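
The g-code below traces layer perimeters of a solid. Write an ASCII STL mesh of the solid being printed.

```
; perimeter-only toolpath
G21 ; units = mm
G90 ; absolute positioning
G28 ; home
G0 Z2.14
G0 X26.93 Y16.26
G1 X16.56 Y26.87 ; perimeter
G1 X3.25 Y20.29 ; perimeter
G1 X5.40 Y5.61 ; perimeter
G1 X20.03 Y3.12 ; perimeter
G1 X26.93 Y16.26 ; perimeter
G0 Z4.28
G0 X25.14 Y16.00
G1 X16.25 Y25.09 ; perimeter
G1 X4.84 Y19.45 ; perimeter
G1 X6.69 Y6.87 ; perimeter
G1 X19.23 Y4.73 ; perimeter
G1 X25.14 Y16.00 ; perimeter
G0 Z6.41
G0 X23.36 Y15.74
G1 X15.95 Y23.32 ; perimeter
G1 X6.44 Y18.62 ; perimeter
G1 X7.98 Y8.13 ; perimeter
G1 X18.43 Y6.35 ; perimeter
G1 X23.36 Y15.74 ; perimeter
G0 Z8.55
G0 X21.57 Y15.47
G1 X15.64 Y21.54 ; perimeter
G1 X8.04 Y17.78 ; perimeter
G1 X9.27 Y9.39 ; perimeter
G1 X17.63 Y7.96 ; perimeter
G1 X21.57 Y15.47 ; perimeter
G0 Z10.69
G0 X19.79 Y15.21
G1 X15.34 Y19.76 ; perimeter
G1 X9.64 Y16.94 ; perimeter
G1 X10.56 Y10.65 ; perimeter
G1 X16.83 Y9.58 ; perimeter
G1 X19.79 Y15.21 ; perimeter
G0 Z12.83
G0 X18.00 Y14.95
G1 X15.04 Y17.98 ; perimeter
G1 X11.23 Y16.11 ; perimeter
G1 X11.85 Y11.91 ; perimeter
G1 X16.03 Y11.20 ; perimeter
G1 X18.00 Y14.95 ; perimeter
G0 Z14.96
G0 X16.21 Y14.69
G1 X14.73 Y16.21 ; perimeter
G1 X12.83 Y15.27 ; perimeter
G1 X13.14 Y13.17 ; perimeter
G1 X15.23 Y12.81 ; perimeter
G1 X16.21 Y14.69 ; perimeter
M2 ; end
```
solid part
  facet normal 0.0000 0.0000 -1.0000
    outer loop
      vertex 1.65 21.13 0.00
      vertex 16.86 28.65 0.00
      vertex 28.71 16.52 0.00
    endloop
  endfacet
  facet normal 0.0000 0.0000 -1.0000
    outer loop
      vertex 4.11 4.35 0.00
      vertex 1.65 21.13 0.00
      vertex 28.71 16.52 0.00
    endloop
  endfacet
  facet normal 0.0000 0.0000 -1.0000
    outer loop
      vertex 20.83 1.50 0.00
      vertex 4.11 4.35 0.00
      vertex 28.71 16.52 0.00
    endloop
  endfacet
  facet normal 0.5908 0.5771 0.5639
    outer loop
      vertex 28.71 16.52 0.00
      vertex 16.86 28.65 0.00
      vertex 14.43 14.43 17.10
    endloop
  endfacet
  facet normal -0.3661 0.7404 0.5637
    outer loop
      vertex 16.86 28.65 0.00
      vertex 1.65 21.13 0.00
      vertex 14.43 14.43 17.10
    endloop
  endfacet
  facet normal -0.8172 -0.1198 0.5638
    outer loop
      vertex 1.65 21.13 0.00
      vertex 4.11 4.35 0.00
      vertex 14.43 14.43 17.10
    endloop
  endfacet
  facet normal -0.1388 -0.8142 0.5637
    outer loop
      vertex 4.11 4.35 0.00
      vertex 20.83 1.50 0.00
      vertex 14.43 14.43 17.10
    endloop
  endfacet
  facet normal 0.7313 -0.3837 0.5638
    outer loop
      vertex 20.83 1.50 0.00
      vertex 28.71 16.52 0.00
      vertex 14.43 14.43 17.10
    endloop
  endfacet
endsolid part

The G0 Z moves step by Δz≈2.14 mm. The G1 loops shrink linearly with z, so the solid tapers from its base footprint up to z≈17.1. Closing with a flat bottom cap and the tapered top and triangulating gives 8 facets — a regular 5-sided pyramid, base circumscribed radius ≈ 14.4 mm, apex at z ≈ 17.1 mm.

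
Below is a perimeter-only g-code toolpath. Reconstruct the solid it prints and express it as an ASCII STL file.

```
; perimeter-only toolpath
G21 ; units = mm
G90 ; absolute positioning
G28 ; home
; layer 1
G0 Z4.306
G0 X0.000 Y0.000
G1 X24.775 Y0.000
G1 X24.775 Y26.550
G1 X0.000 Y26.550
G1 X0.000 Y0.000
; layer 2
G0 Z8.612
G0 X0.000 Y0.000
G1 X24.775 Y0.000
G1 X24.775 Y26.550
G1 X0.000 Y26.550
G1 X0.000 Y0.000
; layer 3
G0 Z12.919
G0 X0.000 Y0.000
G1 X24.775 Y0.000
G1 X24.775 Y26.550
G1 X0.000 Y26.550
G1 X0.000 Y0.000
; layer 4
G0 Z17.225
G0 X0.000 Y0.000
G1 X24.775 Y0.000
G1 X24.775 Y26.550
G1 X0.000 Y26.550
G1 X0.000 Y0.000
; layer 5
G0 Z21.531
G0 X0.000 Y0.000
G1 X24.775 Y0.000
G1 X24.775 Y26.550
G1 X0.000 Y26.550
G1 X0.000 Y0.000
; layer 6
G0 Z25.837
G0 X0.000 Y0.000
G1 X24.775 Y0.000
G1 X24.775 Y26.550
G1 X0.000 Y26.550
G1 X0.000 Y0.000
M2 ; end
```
solid part
  facet normal 0.0000 0.0000 -1.0000
    outer loop
      vertex 24.775 26.550 0.000
      vertex 24.775 0.000 0.000
      vertex 0.000 0.000 0.000
    endloop
  endfacet
  facet normal 0.0000 0.0000 -1.0000
    outer loop
      vertex 0.000 26.550 0.000
      vertex 24.775 26.550 0.000
      vertex 0.000 0.000 0.000
    endloop
  endfacet
  facet normal 0.0000 0.0000 1.0000
    outer loop
      vertex 0.000 0.000 25.837
      vertex 24.775 0.000 25.837
      vertex 24.775 26.550 25.837
    endloop
  endfacet
  facet normal 0.0000 0.0000 1.0000
    outer loop
      vertex 0.000 0.000 25.837
      vertex 24.775 26.550 25.837
      vertex 0.000 26.550 25.837
    endloop
  endfacet
  facet normal 0.0000 -1.0000 0.0000
    outer loop
      vertex 0.000 0.000 0.000
      vertex 24.775 0.000 0.000
      vertex 24.775 0.000 25.837
    endloop
  endfacet
  facet normal 0.0000 -1.0000 0.0000
    outer loop
      vertex 0.000 0.000 0.000
      vertex 24.775 0.000 25.837
      vertex 0.000 0.000 25.837
    endloop
  endfacet
  facet normal 0.0000 1.0000 0.0000
    outer loop
      vertex 24.775 26.550 25.837
      vertex 24.775 26.550 0.000
      vertex 0.000 26.550 0.000
    endloop
  endfacet
  facet normal 0.0000 1.0000 0.0000
    outer loop
      vertex 0.000 26.550 25.837
      vertex 24.775 26.550 25.837
      vertex 0.000 26.550 0.000
    endloop
  endfacet
  facet normal -1.0000 0.0000 0.0000
    outer loop
      vertex 0.000 26.550 25.837
      vertex 0.000 26.550 0.000
      vertex 0.000 0.000 0.000
    endloop
  endfacet
  facet normal -1.0000 0.0000 0.0000
    outer loop
      vertex 0.000 0.000 25.837
      vertex 0.000 26.550 25.837
      vertex 0.000 0.000 0.000
    endloop
  endfacet
  facet normal 1.0000 0.0000 0.0000
    outer loop
      vertex 24.775 0.000 0.000
      vertex 24.775 26.550 0.000
      vertex 24.775 26.550 25.837
    endloop
  endfacet
  facet normal 1.0000 0.0000 0.0000
    outer loop
      vertex 24.775 0.000 0.000
      vertex 24.775 26.550 25.837
      vertex 24.775 0.000 25.837
    endloop
  endfacet
endsolid part

The G0 Z moves step by Δz≈4.306 mm. Every layer's G1 loop is the same polygon, so the solid is a straight extrusion of it from z=0 to z≈25.8. Closing with flat bottom and top caps and triangulating gives 12 facets — a rectangular box, roughly 24.8 × 26.6 mm footprint and 25.8 mm tall.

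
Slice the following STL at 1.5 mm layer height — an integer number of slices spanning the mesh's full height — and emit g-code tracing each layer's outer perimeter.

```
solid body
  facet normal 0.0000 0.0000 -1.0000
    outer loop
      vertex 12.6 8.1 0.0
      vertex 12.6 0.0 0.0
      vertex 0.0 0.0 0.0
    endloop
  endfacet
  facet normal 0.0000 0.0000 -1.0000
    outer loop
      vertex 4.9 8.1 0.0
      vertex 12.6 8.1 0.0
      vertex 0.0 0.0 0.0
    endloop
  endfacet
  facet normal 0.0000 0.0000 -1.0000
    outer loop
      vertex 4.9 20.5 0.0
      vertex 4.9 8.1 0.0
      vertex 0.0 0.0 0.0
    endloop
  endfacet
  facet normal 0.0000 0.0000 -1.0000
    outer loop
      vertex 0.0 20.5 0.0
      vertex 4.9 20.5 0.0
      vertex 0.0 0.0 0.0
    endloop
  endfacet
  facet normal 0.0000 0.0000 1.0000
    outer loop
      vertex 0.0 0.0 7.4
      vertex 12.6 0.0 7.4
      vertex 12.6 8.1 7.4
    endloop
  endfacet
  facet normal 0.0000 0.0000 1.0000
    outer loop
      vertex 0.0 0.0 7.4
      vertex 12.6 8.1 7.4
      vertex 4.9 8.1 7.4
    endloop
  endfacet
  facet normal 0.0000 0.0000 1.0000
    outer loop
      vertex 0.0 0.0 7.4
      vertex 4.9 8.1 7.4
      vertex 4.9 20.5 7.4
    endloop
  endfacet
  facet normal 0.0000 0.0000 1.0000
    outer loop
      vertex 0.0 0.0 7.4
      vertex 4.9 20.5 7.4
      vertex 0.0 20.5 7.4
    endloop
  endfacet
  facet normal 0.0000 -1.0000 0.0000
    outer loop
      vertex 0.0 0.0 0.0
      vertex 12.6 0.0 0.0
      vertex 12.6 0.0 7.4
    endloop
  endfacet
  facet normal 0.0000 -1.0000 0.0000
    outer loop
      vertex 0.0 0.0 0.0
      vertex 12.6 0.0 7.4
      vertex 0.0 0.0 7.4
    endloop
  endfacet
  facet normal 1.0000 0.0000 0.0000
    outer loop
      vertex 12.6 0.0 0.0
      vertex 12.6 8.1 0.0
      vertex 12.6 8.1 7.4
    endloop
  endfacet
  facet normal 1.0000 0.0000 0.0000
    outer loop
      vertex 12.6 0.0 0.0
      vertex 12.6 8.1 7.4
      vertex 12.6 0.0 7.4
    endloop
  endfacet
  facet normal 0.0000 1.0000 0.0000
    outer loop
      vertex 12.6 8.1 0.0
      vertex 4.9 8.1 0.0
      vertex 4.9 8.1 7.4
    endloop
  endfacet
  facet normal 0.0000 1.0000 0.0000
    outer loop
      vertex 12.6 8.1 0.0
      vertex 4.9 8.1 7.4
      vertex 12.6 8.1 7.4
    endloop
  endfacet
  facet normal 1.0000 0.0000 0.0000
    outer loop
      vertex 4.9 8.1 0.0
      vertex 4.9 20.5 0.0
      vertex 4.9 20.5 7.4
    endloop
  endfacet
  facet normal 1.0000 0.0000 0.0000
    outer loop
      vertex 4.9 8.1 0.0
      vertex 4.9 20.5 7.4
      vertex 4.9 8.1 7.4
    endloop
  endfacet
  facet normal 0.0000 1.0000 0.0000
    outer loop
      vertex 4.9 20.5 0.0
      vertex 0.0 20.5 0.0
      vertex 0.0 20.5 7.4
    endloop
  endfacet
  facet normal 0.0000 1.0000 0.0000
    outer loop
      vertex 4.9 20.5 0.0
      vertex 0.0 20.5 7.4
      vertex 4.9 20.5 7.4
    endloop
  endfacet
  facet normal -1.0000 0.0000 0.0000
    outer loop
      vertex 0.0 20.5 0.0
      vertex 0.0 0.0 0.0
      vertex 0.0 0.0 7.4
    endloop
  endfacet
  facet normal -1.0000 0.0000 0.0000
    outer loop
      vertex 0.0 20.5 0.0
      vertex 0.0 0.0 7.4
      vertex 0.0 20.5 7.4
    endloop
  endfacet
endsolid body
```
; perimeter-only toolpath
G21 ; units = mm
G90 ; absolute positioning
G28 ; home
; layer 1
G0 Z1.5
G0 X0.0 Y0.0
G1 X12.6 Y0.0
G1 X12.6 Y8.1
G1 X4.9 Y8.1
G1 X4.9 Y20.5
G1 X0.0 Y20.5
G1 X0.0 Y0.0
; layer 2
G0 Z3.0
G0 X0.0 Y0.0
G1 X12.6 Y0.0
G1 X12.6 Y8.1
G1 X4.9 Y8.1
G1 X4.9 Y20.5
G1 X0.0 Y20.5
G1 X0.0 Y0.0
; layer 3
G0 Z4.4
G0 X0.0 Y0.0
G1 X12.6 Y0.0
G1 X12.6 Y8.1
G1 X4.9 Y8.1
G1 X4.9 Y20.5
G1 X0.0 Y20.5
G1 X0.0 Y0.0
; layer 4
G0 Z5.9
G0 X0.0 Y0.0
G1 X12.6 Y0.0
G1 X12.6 Y8.1
G1 X4.9 Y8.1
G1 X4.9 Y20.5
G1 X0.0 Y20.5
G1 X0.0 Y0.0
; layer 5
G0 Z7.4
G0 X0.0 Y0.0
G1 X12.6 Y0.0
G1 X12.6 Y8.1
G1 X4.9 Y8.1
G1 X4.9 Y20.5
G1 X0.0 Y20.5
G1 X0.0 Y0.0
M2 ; end

The solid is an L-shaped prism: outer 12.6 × 20.5 mm, arm thicknesses ≈ 8.1 mm (horizontal) and 4.9 mm (vertical), extruded 7.4 mm in z. Slicing at Δz = 1.5 mm — 5 equal slices spanning the solid's height, so layer i sits at z = i·h/5 — gives 5 non-empty perimeters. Each is a 6-segment closed polygon; G0 lifts to the layer z and rapids to the start vertex, then G1 traces the edges.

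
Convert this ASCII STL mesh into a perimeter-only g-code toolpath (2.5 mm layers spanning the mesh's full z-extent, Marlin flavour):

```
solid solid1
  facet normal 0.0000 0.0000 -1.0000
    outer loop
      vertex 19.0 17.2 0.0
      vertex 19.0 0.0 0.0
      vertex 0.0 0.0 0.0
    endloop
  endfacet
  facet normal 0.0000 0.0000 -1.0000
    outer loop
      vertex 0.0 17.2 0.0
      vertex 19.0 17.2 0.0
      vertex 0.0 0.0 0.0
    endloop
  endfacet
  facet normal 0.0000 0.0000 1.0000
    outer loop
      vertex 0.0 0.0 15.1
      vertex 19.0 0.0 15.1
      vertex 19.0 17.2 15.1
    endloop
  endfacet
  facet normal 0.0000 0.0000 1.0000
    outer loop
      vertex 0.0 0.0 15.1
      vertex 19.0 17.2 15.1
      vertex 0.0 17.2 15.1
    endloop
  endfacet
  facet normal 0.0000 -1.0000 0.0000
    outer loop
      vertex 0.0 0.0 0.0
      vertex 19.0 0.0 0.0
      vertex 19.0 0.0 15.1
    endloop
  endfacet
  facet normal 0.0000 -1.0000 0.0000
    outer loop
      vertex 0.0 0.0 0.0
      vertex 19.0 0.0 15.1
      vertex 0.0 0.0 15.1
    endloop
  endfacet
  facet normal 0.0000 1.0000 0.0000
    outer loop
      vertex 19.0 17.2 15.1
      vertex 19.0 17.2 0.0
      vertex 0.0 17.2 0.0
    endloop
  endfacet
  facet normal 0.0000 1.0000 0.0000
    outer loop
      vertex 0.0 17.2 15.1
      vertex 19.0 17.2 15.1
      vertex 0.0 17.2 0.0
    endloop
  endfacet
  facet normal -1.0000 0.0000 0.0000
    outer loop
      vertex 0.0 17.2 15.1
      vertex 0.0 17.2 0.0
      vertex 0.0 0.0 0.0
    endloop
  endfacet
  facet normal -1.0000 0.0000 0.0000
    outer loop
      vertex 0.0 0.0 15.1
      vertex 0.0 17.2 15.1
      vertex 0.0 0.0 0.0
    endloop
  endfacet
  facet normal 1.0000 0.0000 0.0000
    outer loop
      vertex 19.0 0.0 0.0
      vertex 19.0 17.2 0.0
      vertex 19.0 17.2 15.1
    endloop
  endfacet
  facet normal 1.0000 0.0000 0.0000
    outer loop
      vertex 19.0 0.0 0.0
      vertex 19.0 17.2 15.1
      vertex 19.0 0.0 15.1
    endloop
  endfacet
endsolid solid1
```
; perimeter-only toolpath
G21 ; units = mm
G90 ; absolute positioning
G28 ; home
; layer 1
G0 Z2.5
G0 X0.0 Y0.0
G1 X19.0 Y0.0
G1 X19.0 Y17.2
G1 X0.0 Y17.2
G1 X0.0 Y0.0
; layer 2
G0 Z5.0
G0 X0.0 Y0.0
G1 X19.0 Y0.0
G1 X19.0 Y17.2
G1 X0.0 Y17.2
G1 X0.0 Y0.0
; layer 3
G0 Z7.5
G0 X0.0 Y0.0
G1 X19.0 Y0.0
G1 X19.0 Y17.2
G1 X0.0 Y17.2
G1 X0.0 Y0.0
; layer 4
G0 Z10.1
G0 X0.0 Y0.0
G1 X19.0 Y0.0
G1 X19.0 Y17.2
G1 X0.0 Y17.2
G1 X0.0 Y0.0
; layer 5
G0 Z12.6
G0 X0.0 Y0.0
G1 X19.0 Y0.0
G1 X19.0 Y17.2
G1 X0.0 Y17.2
G1 X0.0 Y0.0
; layer 6
G0 Z15.1
G0 X0.0 Y0.0
G1 X19.0 Y0.0
G1 X19.0 Y17.2
G1 X0.0 Y17.2
G1 X0.0 Y0.0
M2 ; end

The solid is a rectangular box, roughly 19 × 17.2 mm footprint and 15.1 mm tall. Slicing at Δz = 2.5 mm — 6 equal slices spanning the solid's height, so layer i sits at z = i·h/6 — gives 6 non-empty perimeters. Each is a 4-segment closed polygon; G0 lifts to the layer z and rapids to the start vertex, then G1 traces the edges.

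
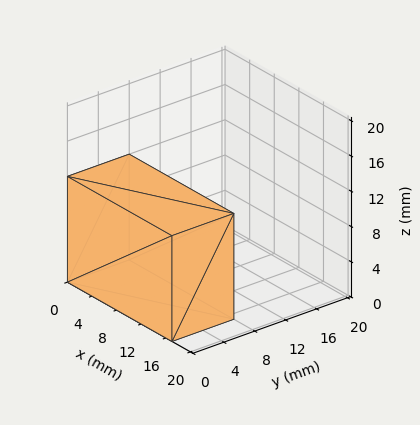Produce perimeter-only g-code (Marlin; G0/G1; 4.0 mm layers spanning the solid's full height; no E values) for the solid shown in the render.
Reading the render: the shape is a rectangular box, roughly 17 × 8 mm footprint and 12 mm tall (dimensions read to the nearest mm from the axis ticks). For the g-code, the solid's height is divided into equal slices at the stated Δz and each level perimeter traced with G1 moves after a G0 lift.

; perimeter-only toolpath
G21 ; units = mm
G90 ; absolute positioning
G28 ; home
; layer 1
G0 Z4.0
G0 X0.0 Y0.0
G1 X17.0 Y0.0
G1 X17.0 Y8.0
G1 X0.0 Y8.0
G1 X0.0 Y0.0
; layer 2
G0 Z8.0
G0 X0.0 Y0.0
G1 X17.0 Y0.0
G1 X17.0 Y8.0
G1 X0.0 Y8.0
G1 X0.0 Y0.0
; layer 3
G0 Z12.0
G0 X0.0 Y0.0
G1 X17.0 Y0.0
G1 X17.0 Y8.0
G1 X0.0 Y8.0
G1 X0.0 Y0.0
M2 ; end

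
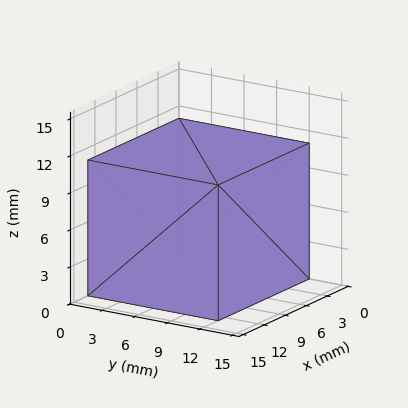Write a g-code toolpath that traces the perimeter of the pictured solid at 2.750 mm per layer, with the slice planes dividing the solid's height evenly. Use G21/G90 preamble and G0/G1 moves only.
Reading the render: the shape is a rectangular box, roughly 13 × 12 mm footprint and 11 mm tall (dimensions read to the nearest mm from the axis ticks). For the g-code, the solid's height is divided into equal slices at the stated Δz and each level perimeter traced with G1 moves after a G0 lift.

; perimeter-only toolpath
G21 ; units = mm
G90 ; absolute positioning
G28 ; home
; layer 1
G0 Z2.750
G0 X0.000 Y0.000
G1 X13.000 Y0.000
G1 X13.000 Y12.000
G1 X0.000 Y12.000
G1 X0.000 Y0.000
; layer 2
G0 Z5.500
G0 X0.000 Y0.000
G1 X13.000 Y0.000
G1 X13.000 Y12.000
G1 X0.000 Y12.000
G1 X0.000 Y0.000
; layer 3
G0 Z8.250
G0 X0.000 Y0.000
G1 X13.000 Y0.000
G1 X13.000 Y12.000
G1 X0.000 Y12.000
G1 X0.000 Y0.000
; layer 4
G0 Z11.000
G0 X0.000 Y0.000
G1 X13.000 Y0.000
G1 X13.000 Y12.000
G1 X0.000 Y12.000
G1 X0.000 Y0.000
M2 ; end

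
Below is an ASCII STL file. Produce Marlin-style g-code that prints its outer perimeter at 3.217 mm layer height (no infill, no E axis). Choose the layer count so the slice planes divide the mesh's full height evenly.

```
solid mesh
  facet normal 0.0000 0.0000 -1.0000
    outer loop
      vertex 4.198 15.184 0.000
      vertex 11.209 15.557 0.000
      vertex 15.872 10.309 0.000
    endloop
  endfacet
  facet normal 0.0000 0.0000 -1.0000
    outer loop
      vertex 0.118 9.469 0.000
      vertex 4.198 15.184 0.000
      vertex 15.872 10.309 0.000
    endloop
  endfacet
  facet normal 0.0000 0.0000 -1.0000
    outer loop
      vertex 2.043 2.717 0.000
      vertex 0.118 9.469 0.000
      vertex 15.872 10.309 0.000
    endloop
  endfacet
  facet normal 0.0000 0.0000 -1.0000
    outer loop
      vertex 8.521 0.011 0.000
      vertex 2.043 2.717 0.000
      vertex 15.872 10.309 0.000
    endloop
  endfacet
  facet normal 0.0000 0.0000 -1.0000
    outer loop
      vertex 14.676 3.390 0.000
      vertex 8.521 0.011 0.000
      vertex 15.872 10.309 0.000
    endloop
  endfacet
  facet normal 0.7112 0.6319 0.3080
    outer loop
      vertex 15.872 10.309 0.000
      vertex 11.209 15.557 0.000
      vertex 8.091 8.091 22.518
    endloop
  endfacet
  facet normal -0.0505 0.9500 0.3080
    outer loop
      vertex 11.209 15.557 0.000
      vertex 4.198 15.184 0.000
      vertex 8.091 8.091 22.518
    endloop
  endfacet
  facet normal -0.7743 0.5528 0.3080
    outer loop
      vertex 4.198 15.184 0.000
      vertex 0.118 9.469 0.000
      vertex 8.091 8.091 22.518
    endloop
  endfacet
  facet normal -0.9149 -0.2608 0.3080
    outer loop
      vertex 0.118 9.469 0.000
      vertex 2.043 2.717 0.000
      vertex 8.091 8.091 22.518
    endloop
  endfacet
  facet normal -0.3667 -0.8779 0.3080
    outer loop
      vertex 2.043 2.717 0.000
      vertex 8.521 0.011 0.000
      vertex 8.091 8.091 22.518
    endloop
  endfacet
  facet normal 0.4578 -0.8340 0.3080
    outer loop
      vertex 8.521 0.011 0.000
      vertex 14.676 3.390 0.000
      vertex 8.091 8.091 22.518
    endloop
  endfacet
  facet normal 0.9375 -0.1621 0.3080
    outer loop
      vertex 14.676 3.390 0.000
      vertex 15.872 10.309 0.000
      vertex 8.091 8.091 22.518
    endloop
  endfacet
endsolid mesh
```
; perimeter-only toolpath
G21 ; units = mm
G90 ; absolute positioning
G28 ; home
; layer 1
G0 Z3.217
G0 X14.760 Y9.992
G1 X10.764 Y14.490
G1 X4.754 Y14.171
G1 X1.257 Y9.272
G1 X2.907 Y3.485
G1 X8.460 Y1.165
G1 X13.735 Y4.062
G1 X14.760 Y9.992
; layer 2
G0 Z6.434
G0 X13.649 Y9.675
G1 X10.318 Y13.424
G1 X5.310 Y13.157
G1 X2.396 Y9.075
G1 X3.771 Y4.252
G1 X8.398 Y2.320
G1 X12.795 Y4.733
G1 X13.649 Y9.675
; layer 3
G0 Z9.651
G0 X12.537 Y9.358
G1 X9.873 Y12.357
G1 X5.866 Y12.144
G1 X3.535 Y8.878
G1 X4.635 Y5.020
G1 X8.337 Y3.474
G1 X11.854 Y5.405
G1 X12.537 Y9.358
; layer 4
G0 Z12.867
G0 X11.426 Y9.042
G1 X9.427 Y11.291
G1 X6.423 Y11.131
G1 X4.674 Y8.682
G1 X5.499 Y5.788
G1 X8.275 Y4.628
G1 X10.913 Y6.076
G1 X11.426 Y9.042
; layer 5
G0 Z16.084
G0 X10.314 Y8.725
G1 X8.982 Y10.224
G1 X6.979 Y10.118
G1 X5.813 Y8.485
G1 X6.363 Y6.556
G1 X8.214 Y5.782
G1 X9.972 Y6.748
G1 X10.314 Y8.725
; layer 6
G0 Z19.301
G0 X9.203 Y8.408
G1 X8.536 Y9.158
G1 X7.535 Y9.104
G1 X6.952 Y8.288
G1 X7.227 Y7.323
G1 X8.152 Y6.937
G1 X9.032 Y7.419
G1 X9.203 Y8.408
M2 ; end

The solid is a regular 7-sided pyramid, base circumscribed radius ≈ 8.09 mm, apex at z ≈ 22.5 mm. Slicing at Δz = 3.217 mm — 7 equal slices spanning the solid's height, so layer i sits at z = i·h/7 — gives 6 non-empty perimeters. Each is a 7-segment closed polygon; G0 lifts to the layer z and rapids to the start vertex, then G1 traces the edges. The cross-section shrinks linearly with z (the slice at the apex is degenerate and omitted).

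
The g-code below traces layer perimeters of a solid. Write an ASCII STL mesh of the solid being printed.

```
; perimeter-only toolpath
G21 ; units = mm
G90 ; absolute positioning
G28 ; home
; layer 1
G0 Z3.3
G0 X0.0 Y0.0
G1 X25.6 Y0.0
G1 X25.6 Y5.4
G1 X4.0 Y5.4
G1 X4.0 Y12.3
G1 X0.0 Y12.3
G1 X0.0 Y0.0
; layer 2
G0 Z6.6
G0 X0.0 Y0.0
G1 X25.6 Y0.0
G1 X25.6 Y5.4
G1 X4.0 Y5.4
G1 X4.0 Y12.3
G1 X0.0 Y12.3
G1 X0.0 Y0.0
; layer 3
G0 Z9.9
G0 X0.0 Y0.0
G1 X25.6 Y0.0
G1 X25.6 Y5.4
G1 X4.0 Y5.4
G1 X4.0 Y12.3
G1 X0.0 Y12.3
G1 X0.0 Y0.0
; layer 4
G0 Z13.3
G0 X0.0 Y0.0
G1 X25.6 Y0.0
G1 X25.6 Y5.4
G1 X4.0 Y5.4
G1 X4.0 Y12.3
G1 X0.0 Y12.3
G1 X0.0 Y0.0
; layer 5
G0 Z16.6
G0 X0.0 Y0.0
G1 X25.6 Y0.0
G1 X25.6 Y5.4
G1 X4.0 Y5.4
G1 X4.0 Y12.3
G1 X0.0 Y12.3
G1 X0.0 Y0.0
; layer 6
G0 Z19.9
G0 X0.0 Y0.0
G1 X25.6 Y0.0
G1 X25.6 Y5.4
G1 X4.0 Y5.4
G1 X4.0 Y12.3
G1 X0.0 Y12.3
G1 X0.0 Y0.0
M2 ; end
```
solid part
  facet normal 0.0000 0.0000 -1.0000
    outer loop
      vertex 25.6 5.4 0.0
      vertex 25.6 0.0 0.0
      vertex 0.0 0.0 0.0
    endloop
  endfacet
  facet normal 0.0000 0.0000 -1.0000
    outer loop
      vertex 4.0 5.4 0.0
      vertex 25.6 5.4 0.0
      vertex 0.0 0.0 0.0
    endloop
  endfacet
  facet normal 0.0000 0.0000 -1.0000
    outer loop
      vertex 4.0 12.3 0.0
      vertex 4.0 5.4 0.0
      vertex 0.0 0.0 0.0
    endloop
  endfacet
  facet normal 0.0000 0.0000 -1.0000
    outer loop
      vertex 0.0 12.3 0.0
      vertex 4.0 12.3 0.0
      vertex 0.0 0.0 0.0
    endloop
  endfacet
  facet normal 0.0000 0.0000 1.0000
    outer loop
      vertex 0.0 0.0 19.9
      vertex 25.6 0.0 19.9
      vertex 25.6 5.4 19.9
    endloop
  endfacet
  facet normal 0.0000 0.0000 1.0000
    outer loop
      vertex 0.0 0.0 19.9
      vertex 25.6 5.4 19.9
      vertex 4.0 5.4 19.9
    endloop
  endfacet
  facet normal 0.0000 0.0000 1.0000
    outer loop
      vertex 0.0 0.0 19.9
      vertex 4.0 5.4 19.9
      vertex 4.0 12.3 19.9
    endloop
  endfacet
  facet normal 0.0000 0.0000 1.0000
    outer loop
      vertex 0.0 0.0 19.9
      vertex 4.0 12.3 19.9
      vertex 0.0 12.3 19.9
    endloop
  endfacet
  facet normal 0.0000 -1.0000 0.0000
    outer loop
      vertex 0.0 0.0 0.0
      vertex 25.6 0.0 0.0
      vertex 25.6 0.0 19.9
    endloop
  endfacet
  facet normal 0.0000 -1.0000 0.0000
    outer loop
      vertex 0.0 0.0 0.0
      vertex 25.6 0.0 19.9
      vertex 0.0 0.0 19.9
    endloop
  endfacet
  facet normal 1.0000 0.0000 0.0000
    outer loop
      vertex 25.6 0.0 0.0
      vertex 25.6 5.4 0.0
      vertex 25.6 5.4 19.9
    endloop
  endfacet
  facet normal 1.0000 0.0000 0.0000
    outer loop
      vertex 25.6 0.0 0.0
      vertex 25.6 5.4 19.9
      vertex 25.6 0.0 19.9
    endloop
  endfacet
  facet normal 0.0000 1.0000 0.0000
    outer loop
      vertex 25.6 5.4 0.0
      vertex 4.0 5.4 0.0
      vertex 4.0 5.4 19.9
    endloop
  endfacet
  facet normal 0.0000 1.0000 0.0000
    outer loop
      vertex 25.6 5.4 0.0
      vertex 4.0 5.4 19.9
      vertex 25.6 5.4 19.9
    endloop
  endfacet
  facet normal 1.0000 0.0000 0.0000
    outer loop
      vertex 4.0 5.4 0.0
      vertex 4.0 12.3 0.0
      vertex 4.0 12.3 19.9
    endloop
  endfacet
  facet normal 1.0000 0.0000 0.0000
    outer loop
      vertex 4.0 5.4 0.0
      vertex 4.0 12.3 19.9
      vertex 4.0 5.4 19.9
    endloop
  endfacet
  facet normal 0.0000 1.0000 0.0000
    outer loop
      vertex 4.0 12.3 0.0
      vertex 0.0 12.3 0.0
      vertex 0.0 12.3 19.9
    endloop
  endfacet
  facet normal 0.0000 1.0000 0.0000
    outer loop
      vertex 4.0 12.3 0.0
      vertex 0.0 12.3 19.9
      vertex 4.0 12.3 19.9
    endloop
  endfacet
  facet normal -1.0000 0.0000 0.0000
    outer loop
      vertex 0.0 12.3 0.0
      vertex 0.0 0.0 0.0
      vertex 0.0 0.0 19.9
    endloop
  endfacet
  facet normal -1.0000 0.0000 0.0000
    outer loop
      vertex 0.0 12.3 0.0
      vertex 0.0 0.0 19.9
      vertex 0.0 12.3 19.9
    endloop
  endfacet
endsolid part

The G0 Z moves step by Δz≈3.3 mm. Every layer's G1 loop is the same polygon, so the solid is a straight extrusion of it from z=0 to z≈19.9. Closing with flat bottom and top caps and triangulating gives 20 facets — an L-shaped prism: outer 25.6 × 12.3 mm, arm thicknesses ≈ 5.4 mm (horizontal) and 4 mm (vertical), extruded 19.9 mm in z.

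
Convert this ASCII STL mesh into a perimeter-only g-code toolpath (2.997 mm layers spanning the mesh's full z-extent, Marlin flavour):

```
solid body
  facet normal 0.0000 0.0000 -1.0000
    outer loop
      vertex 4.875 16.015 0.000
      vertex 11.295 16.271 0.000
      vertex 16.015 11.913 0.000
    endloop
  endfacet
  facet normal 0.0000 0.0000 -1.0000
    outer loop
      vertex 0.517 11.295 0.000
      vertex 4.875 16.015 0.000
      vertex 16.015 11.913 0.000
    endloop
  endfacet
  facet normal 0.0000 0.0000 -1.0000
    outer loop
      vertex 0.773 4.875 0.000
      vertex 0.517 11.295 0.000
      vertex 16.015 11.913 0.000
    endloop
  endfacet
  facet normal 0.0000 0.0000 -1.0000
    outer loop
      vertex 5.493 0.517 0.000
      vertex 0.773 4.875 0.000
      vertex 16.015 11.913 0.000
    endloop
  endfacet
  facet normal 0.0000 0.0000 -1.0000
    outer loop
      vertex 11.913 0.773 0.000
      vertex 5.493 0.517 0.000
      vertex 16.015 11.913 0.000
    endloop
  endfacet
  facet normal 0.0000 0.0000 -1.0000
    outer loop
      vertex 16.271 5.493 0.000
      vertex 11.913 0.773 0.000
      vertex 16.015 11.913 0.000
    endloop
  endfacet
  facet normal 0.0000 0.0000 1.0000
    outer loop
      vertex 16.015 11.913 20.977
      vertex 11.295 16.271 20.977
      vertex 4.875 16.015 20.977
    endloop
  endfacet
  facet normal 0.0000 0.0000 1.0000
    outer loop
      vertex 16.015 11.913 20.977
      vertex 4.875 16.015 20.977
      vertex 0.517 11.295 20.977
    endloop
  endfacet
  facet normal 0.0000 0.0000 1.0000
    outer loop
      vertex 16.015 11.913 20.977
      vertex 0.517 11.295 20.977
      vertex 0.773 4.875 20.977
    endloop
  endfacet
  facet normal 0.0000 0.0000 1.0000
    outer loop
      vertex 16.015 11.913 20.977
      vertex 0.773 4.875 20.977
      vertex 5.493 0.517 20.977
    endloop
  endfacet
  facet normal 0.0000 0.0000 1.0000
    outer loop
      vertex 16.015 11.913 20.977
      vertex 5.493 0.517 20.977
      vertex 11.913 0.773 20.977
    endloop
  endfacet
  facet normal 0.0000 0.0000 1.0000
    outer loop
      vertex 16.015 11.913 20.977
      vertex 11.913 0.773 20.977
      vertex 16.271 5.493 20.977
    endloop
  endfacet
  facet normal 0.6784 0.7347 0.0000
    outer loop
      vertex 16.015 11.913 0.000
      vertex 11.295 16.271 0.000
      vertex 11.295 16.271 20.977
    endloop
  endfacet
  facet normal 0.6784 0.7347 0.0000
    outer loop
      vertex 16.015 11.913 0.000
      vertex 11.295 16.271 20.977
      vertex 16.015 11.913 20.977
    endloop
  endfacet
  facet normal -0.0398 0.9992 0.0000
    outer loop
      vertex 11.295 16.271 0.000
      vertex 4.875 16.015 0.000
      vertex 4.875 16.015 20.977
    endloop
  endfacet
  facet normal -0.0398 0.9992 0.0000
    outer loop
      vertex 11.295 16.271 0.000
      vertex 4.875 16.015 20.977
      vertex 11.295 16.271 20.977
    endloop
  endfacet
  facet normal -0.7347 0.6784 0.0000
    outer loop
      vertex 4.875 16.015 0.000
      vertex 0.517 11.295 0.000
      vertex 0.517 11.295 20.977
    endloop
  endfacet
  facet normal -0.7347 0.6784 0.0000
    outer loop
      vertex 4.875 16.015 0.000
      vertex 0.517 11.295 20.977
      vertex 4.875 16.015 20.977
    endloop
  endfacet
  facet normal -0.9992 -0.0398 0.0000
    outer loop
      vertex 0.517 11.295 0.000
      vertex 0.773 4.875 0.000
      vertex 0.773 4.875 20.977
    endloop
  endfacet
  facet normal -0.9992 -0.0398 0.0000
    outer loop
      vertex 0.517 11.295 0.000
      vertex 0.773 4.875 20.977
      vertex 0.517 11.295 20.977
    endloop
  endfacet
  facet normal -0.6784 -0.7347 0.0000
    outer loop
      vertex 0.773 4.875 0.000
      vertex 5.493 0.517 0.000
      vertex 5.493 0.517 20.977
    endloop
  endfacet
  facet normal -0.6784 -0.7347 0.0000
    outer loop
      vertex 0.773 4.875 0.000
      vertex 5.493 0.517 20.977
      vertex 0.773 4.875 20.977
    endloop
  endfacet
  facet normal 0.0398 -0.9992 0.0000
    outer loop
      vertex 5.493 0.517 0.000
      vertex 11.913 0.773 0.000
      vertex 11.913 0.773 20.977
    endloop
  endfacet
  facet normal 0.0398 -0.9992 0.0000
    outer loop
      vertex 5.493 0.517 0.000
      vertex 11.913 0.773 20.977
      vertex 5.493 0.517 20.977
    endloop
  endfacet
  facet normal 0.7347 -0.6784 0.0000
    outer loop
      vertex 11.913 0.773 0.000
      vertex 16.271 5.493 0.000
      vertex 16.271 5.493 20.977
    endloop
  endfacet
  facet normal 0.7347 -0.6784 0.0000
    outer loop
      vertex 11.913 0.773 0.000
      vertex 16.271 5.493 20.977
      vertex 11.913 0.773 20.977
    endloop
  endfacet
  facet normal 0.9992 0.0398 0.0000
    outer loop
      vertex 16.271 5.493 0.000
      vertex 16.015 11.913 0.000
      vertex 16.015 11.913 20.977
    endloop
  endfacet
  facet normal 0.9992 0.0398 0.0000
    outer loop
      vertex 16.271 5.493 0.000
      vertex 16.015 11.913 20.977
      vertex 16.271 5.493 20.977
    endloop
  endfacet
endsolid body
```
; perimeter-only toolpath
G21 ; units = mm
G90 ; absolute positioning
G28 ; home
; layer 1
G0 Z2.997
G0 X16.015 Y11.913
G1 X11.295 Y16.271
G1 X4.875 Y16.015
G1 X0.517 Y11.295
G1 X0.773 Y4.875
G1 X5.493 Y0.517
G1 X11.913 Y0.773
G1 X16.271 Y5.493
G1 X16.015 Y11.913
; layer 2
G0 Z5.993
G0 X16.015 Y11.913
G1 X11.295 Y16.271
G1 X4.875 Y16.015
G1 X0.517 Y11.295
G1 X0.773 Y4.875
G1 X5.493 Y0.517
G1 X11.913 Y0.773
G1 X16.271 Y5.493
G1 X16.015 Y11.913
; layer 3
G0 Z8.990
G0 X16.015 Y11.913
G1 X11.295 Y16.271
G1 X4.875 Y16.015
G1 X0.517 Y11.295
G1 X0.773 Y4.875
G1 X5.493 Y0.517
G1 X11.913 Y0.773
G1 X16.271 Y5.493
G1 X16.015 Y11.913
; layer 4
G0 Z11.987
G0 X16.015 Y11.913
G1 X11.295 Y16.271
G1 X4.875 Y16.015
G1 X0.517 Y11.295
G1 X0.773 Y4.875
G1 X5.493 Y0.517
G1 X11.913 Y0.773
G1 X16.271 Y5.493
G1 X16.015 Y11.913
; layer 5
G0 Z14.984
G0 X16.015 Y11.913
G1 X11.295 Y16.271
G1 X4.875 Y16.015
G1 X0.517 Y11.295
G1 X0.773 Y4.875
G1 X5.493 Y0.517
G1 X11.913 Y0.773
G1 X16.271 Y5.493
G1 X16.015 Y11.913
; layer 6
G0 Z17.980
G0 X16.015 Y11.913
G1 X11.295 Y16.271
G1 X4.875 Y16.015
G1 X0.517 Y11.295
G1 X0.773 Y4.875
G1 X5.493 Y0.517
G1 X11.913 Y0.773
G1 X16.271 Y5.493
G1 X16.015 Y11.913
; layer 7
G0 Z20.977
G0 X16.015 Y11.913
G1 X11.295 Y16.271
G1 X4.875 Y16.015
G1 X0.517 Y11.295
G1 X0.773 Y4.875
G1 X5.493 Y0.517
G1 X11.913 Y0.773
G1 X16.271 Y5.493
G1 X16.015 Y11.913
M2 ; end

The solid is a regular 8-sided prism (a cylinder approximated with 8 flat sides), circumscribed radius ≈ 8.39 mm, height ≈ 21 mm. Slicing at Δz = 2.997 mm — 7 equal slices spanning the solid's height, so layer i sits at z = i·h/7 — gives 7 non-empty perimeters. Each is a 8-segment closed polygon; G0 lifts to the layer z and rapids to the start vertex, then G1 traces the edges.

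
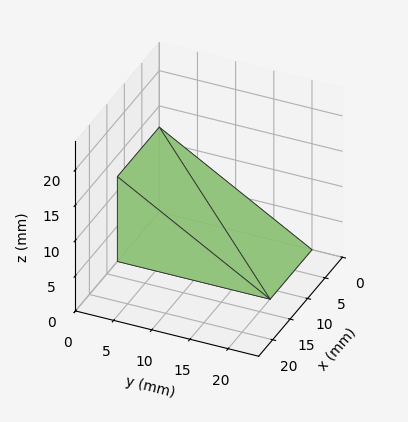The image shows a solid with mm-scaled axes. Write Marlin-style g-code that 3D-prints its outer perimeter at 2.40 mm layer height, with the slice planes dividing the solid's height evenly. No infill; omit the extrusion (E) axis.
Reading the render: the shape is a wedge (ramp): 12 × 20 mm base, rising to 12 mm along the y=0 edge and sloping linearly to z=0 at y=20 (dimensions read to the nearest mm from the axis ticks). For the g-code, the solid's height is divided into equal slices at the stated Δz and each level perimeter traced with G1 moves after a G0 lift.

; perimeter-only toolpath
G21 ; units = mm
G90 ; absolute positioning
G28 ; home
; layer 1
G0 Z2.40
G0 X0.00 Y0.00
G1 X12.00 Y0.00
G1 X12.00 Y16.00
G1 X0.00 Y16.00
G1 X0.00 Y0.00
; layer 2
G0 Z4.80
G0 X0.00 Y0.00
G1 X12.00 Y0.00
G1 X12.00 Y12.00
G1 X0.00 Y12.00
G1 X0.00 Y0.00
; layer 3
G0 Z7.20
G0 X0.00 Y0.00
G1 X12.00 Y0.00
G1 X12.00 Y8.00
G1 X0.00 Y8.00
G1 X0.00 Y0.00
; layer 4
G0 Z9.60
G0 X0.00 Y0.00
G1 X12.00 Y0.00
G1 X12.00 Y4.00
G1 X0.00 Y4.00
G1 X0.00 Y0.00
M2 ; end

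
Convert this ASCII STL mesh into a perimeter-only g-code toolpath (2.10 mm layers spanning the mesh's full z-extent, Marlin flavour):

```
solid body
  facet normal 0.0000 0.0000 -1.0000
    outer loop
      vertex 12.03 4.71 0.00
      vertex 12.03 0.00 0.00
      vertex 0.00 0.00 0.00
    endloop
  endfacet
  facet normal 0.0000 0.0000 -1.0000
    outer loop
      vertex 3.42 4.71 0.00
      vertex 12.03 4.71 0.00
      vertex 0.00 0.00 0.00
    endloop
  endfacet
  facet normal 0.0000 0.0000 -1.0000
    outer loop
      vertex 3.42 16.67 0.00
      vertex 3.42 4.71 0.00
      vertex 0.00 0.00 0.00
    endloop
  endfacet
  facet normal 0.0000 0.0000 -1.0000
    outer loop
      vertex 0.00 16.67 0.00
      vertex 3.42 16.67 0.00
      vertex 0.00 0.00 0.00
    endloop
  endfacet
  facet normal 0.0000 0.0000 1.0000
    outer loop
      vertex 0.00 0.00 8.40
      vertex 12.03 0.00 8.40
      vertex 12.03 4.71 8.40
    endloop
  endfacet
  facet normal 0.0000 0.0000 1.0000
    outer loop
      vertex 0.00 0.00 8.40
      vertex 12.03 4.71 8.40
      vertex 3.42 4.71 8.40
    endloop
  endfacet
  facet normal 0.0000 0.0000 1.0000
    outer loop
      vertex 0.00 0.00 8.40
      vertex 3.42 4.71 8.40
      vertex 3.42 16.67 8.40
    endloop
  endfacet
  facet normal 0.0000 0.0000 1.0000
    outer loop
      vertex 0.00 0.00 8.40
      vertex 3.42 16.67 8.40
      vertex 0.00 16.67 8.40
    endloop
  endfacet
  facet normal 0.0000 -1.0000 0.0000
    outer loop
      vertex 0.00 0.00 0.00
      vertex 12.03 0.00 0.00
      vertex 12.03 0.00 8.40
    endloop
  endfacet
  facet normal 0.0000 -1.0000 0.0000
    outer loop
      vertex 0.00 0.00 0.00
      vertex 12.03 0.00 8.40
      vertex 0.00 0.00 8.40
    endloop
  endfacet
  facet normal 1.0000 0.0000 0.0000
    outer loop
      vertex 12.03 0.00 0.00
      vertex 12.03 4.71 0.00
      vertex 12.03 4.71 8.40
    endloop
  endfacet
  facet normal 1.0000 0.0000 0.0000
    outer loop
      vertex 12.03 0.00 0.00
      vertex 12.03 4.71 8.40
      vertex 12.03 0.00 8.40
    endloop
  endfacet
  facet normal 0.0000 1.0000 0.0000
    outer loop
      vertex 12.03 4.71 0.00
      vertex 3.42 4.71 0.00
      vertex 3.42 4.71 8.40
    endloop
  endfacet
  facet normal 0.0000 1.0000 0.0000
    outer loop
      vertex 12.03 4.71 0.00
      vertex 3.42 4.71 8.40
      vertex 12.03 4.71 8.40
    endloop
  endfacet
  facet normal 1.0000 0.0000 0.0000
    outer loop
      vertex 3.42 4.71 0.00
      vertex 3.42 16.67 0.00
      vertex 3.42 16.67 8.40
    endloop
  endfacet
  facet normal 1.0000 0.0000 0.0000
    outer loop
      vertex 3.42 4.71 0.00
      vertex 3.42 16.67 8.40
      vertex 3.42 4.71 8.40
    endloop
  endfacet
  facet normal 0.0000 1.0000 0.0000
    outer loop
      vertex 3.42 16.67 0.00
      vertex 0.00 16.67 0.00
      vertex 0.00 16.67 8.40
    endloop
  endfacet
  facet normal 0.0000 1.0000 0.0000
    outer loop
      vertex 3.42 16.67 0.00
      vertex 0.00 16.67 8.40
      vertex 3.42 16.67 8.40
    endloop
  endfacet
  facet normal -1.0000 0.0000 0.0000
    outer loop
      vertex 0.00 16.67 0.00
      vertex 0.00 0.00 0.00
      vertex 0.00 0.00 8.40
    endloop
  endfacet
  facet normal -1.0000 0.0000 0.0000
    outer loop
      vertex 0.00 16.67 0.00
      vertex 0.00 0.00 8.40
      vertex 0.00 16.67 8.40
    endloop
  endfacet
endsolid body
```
; perimeter-only toolpath
G21 ; units = mm
G90 ; absolute positioning
G28 ; home
; layer 1
G0 Z2.10
G0 X0.00 Y0.00
G1 X12.03 Y0.00
G1 X12.03 Y4.71
G1 X3.42 Y4.71
G1 X3.42 Y16.67
G1 X0.00 Y16.67
G1 X0.00 Y0.00
; layer 2
G0 Z4.20
G0 X0.00 Y0.00
G1 X12.03 Y0.00
G1 X12.03 Y4.71
G1 X3.42 Y4.71
G1 X3.42 Y16.67
G1 X0.00 Y16.67
G1 X0.00 Y0.00
; layer 3
G0 Z6.30
G0 X0.00 Y0.00
G1 X12.03 Y0.00
G1 X12.03 Y4.71
G1 X3.42 Y4.71
G1 X3.42 Y16.67
G1 X0.00 Y16.67
G1 X0.00 Y0.00
; layer 4
G0 Z8.40
G0 X0.00 Y0.00
G1 X12.03 Y0.00
G1 X12.03 Y4.71
G1 X3.42 Y4.71
G1 X3.42 Y16.67
G1 X0.00 Y16.67
G1 X0.00 Y0.00
M2 ; end

The solid is an L-shaped prism: outer 12 × 16.7 mm, arm thicknesses ≈ 4.71 mm (horizontal) and 3.42 mm (vertical), extruded 8.4 mm in z. Slicing at Δz = 2.10 mm — 4 equal slices spanning the solid's height, so layer i sits at z = i·h/4 — gives 4 non-empty perimeters. Each is a 6-segment closed polygon; G0 lifts to the layer z and rapids to the start vertex, then G1 traces the edges.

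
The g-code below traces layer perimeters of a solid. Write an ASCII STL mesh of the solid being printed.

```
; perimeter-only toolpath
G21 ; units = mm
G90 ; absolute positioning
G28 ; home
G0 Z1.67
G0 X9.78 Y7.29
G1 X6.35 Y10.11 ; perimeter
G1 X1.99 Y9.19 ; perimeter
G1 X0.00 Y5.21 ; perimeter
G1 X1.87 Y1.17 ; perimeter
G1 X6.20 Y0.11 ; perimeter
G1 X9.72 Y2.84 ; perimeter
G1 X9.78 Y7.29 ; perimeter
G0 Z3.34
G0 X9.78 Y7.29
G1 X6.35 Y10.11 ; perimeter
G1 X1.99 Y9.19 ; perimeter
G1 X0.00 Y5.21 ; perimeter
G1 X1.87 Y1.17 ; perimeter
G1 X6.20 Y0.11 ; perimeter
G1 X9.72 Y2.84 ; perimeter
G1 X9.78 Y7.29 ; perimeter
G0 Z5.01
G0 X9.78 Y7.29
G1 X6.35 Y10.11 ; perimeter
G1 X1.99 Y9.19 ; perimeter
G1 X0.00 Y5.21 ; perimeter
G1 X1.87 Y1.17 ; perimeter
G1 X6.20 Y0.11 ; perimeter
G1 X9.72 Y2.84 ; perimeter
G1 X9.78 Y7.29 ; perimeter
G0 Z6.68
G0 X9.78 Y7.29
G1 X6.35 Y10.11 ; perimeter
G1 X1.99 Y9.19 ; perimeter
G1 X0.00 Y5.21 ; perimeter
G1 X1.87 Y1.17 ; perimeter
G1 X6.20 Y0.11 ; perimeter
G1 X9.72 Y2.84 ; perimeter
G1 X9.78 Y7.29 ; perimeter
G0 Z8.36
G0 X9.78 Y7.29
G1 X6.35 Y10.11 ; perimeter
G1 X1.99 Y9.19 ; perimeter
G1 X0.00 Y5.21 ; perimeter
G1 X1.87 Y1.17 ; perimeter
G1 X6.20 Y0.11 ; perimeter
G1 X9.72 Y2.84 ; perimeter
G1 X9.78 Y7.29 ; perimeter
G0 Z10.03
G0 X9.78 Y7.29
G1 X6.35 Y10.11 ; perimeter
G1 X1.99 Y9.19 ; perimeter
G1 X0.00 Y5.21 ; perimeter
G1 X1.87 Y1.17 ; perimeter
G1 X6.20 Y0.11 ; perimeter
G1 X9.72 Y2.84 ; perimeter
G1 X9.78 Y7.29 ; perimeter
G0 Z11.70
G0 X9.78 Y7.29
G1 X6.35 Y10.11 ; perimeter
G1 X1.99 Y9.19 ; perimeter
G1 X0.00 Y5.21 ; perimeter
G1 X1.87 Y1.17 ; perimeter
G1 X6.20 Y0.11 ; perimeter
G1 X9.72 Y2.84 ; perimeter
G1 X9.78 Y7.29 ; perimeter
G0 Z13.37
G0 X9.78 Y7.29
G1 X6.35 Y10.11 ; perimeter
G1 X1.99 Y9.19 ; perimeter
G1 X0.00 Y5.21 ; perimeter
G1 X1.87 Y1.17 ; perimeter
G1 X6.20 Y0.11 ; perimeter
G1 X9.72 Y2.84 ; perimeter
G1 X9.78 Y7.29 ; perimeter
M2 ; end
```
solid part
  facet normal 0.0000 0.0000 -1.0000
    outer loop
      vertex 1.99 9.19 0.00
      vertex 6.35 10.11 0.00
      vertex 9.78 7.29 0.00
    endloop
  endfacet
  facet normal 0.0000 0.0000 -1.0000
    outer loop
      vertex 0.00 5.21 0.00
      vertex 1.99 9.19 0.00
      vertex 9.78 7.29 0.00
    endloop
  endfacet
  facet normal 0.0000 0.0000 -1.0000
    outer loop
      vertex 1.87 1.17 0.00
      vertex 0.00 5.21 0.00
      vertex 9.78 7.29 0.00
    endloop
  endfacet
  facet normal 0.0000 0.0000 -1.0000
    outer loop
      vertex 6.20 0.11 0.00
      vertex 1.87 1.17 0.00
      vertex 9.78 7.29 0.00
    endloop
  endfacet
  facet normal 0.0000 0.0000 -1.0000
    outer loop
      vertex 9.72 2.84 0.00
      vertex 6.20 0.11 0.00
      vertex 9.78 7.29 0.00
    endloop
  endfacet
  facet normal 0.0000 0.0000 1.0000
    outer loop
      vertex 9.78 7.29 13.37
      vertex 6.35 10.11 13.37
      vertex 1.99 9.19 13.37
    endloop
  endfacet
  facet normal 0.0000 0.0000 1.0000
    outer loop
      vertex 9.78 7.29 13.37
      vertex 1.99 9.19 13.37
      vertex 0.00 5.21 13.37
    endloop
  endfacet
  facet normal 0.0000 0.0000 1.0000
    outer loop
      vertex 9.78 7.29 13.37
      vertex 0.00 5.21 13.37
      vertex 1.87 1.17 13.37
    endloop
  endfacet
  facet normal 0.0000 0.0000 1.0000
    outer loop
      vertex 9.78 7.29 13.37
      vertex 1.87 1.17 13.37
      vertex 6.20 0.11 13.37
    endloop
  endfacet
  facet normal 0.0000 0.0000 1.0000
    outer loop
      vertex 9.78 7.29 13.37
      vertex 6.20 0.11 13.37
      vertex 9.72 2.84 13.37
    endloop
  endfacet
  facet normal 0.6351 0.7725 0.0000
    outer loop
      vertex 9.78 7.29 0.00
      vertex 6.35 10.11 0.00
      vertex 6.35 10.11 13.37
    endloop
  endfacet
  facet normal 0.6351 0.7725 0.0000
    outer loop
      vertex 9.78 7.29 0.00
      vertex 6.35 10.11 13.37
      vertex 9.78 7.29 13.37
    endloop
  endfacet
  facet normal -0.2065 0.9785 0.0000
    outer loop
      vertex 6.35 10.11 0.00
      vertex 1.99 9.19 0.00
      vertex 1.99 9.19 13.37
    endloop
  endfacet
  facet normal -0.2065 0.9785 0.0000
    outer loop
      vertex 6.35 10.11 0.00
      vertex 1.99 9.19 13.37
      vertex 6.35 10.11 13.37
    endloop
  endfacet
  facet normal -0.8944 0.4472 0.0000
    outer loop
      vertex 1.99 9.19 0.00
      vertex 0.00 5.21 0.00
      vertex 0.00 5.21 13.37
    endloop
  endfacet
  facet normal -0.8944 0.4472 0.0000
    outer loop
      vertex 1.99 9.19 0.00
      vertex 0.00 5.21 13.37
      vertex 1.99 9.19 13.37
    endloop
  endfacet
  facet normal -0.9075 -0.4201 0.0000
    outer loop
      vertex 0.00 5.21 0.00
      vertex 1.87 1.17 0.00
      vertex 1.87 1.17 13.37
    endloop
  endfacet
  facet normal -0.9075 -0.4201 0.0000
    outer loop
      vertex 0.00 5.21 0.00
      vertex 1.87 1.17 13.37
      vertex 0.00 5.21 13.37
    endloop
  endfacet
  facet normal -0.2378 -0.9713 0.0000
    outer loop
      vertex 1.87 1.17 0.00
      vertex 6.20 0.11 0.00
      vertex 6.20 0.11 13.37
    endloop
  endfacet
  facet normal -0.2378 -0.9713 0.0000
    outer loop
      vertex 1.87 1.17 0.00
      vertex 6.20 0.11 13.37
      vertex 1.87 1.17 13.37
    endloop
  endfacet
  facet normal 0.6129 -0.7902 0.0000
    outer loop
      vertex 6.20 0.11 0.00
      vertex 9.72 2.84 0.00
      vertex 9.72 2.84 13.37
    endloop
  endfacet
  facet normal 0.6129 -0.7902 0.0000
    outer loop
      vertex 6.20 0.11 0.00
      vertex 9.72 2.84 13.37
      vertex 6.20 0.11 13.37
    endloop
  endfacet
  facet normal 0.9999 -0.0135 0.0000
    outer loop
      vertex 9.72 2.84 0.00
      vertex 9.78 7.29 0.00
      vertex 9.78 7.29 13.37
    endloop
  endfacet
  facet normal 0.9999 -0.0135 0.0000
    outer loop
      vertex 9.72 2.84 0.00
      vertex 9.78 7.29 13.37
      vertex 9.72 2.84 13.37
    endloop
  endfacet
endsolid part

The G0 Z moves step by Δz≈1.67 mm. Every layer's G1 loop is the same polygon, so the solid is a straight extrusion of it from z=0 to z≈13.4. Closing with flat bottom and top caps and triangulating gives 24 facets — a regular 7-sided prism (a cylinder approximated with 7 flat sides), circumscribed radius ≈ 5.13 mm, height ≈ 13.4 mm.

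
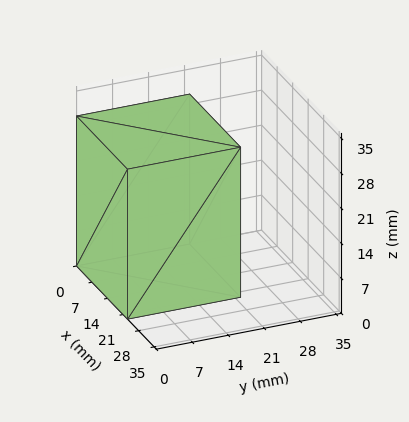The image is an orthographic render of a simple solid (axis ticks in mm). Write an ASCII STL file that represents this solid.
Reading the render: the shape is a rectangular box, roughly 23 × 22 mm footprint and 30 mm tall (dimensions read to the nearest mm from the axis ticks). For the STL, each face is triangulated and given an outward normal.

solid part
  facet normal 0.0000 0.0000 -1.0000
    outer loop
      vertex 23.000 22.000 0.000
      vertex 23.000 0.000 0.000
      vertex 0.000 0.000 0.000
    endloop
  endfacet
  facet normal 0.0000 0.0000 -1.0000
    outer loop
      vertex 0.000 22.000 0.000
      vertex 23.000 22.000 0.000
      vertex 0.000 0.000 0.000
    endloop
  endfacet
  facet normal 0.0000 0.0000 1.0000
    outer loop
      vertex 0.000 0.000 30.000
      vertex 23.000 0.000 30.000
      vertex 23.000 22.000 30.000
    endloop
  endfacet
  facet normal 0.0000 0.0000 1.0000
    outer loop
      vertex 0.000 0.000 30.000
      vertex 23.000 22.000 30.000
      vertex 0.000 22.000 30.000
    endloop
  endfacet
  facet normal 0.0000 -1.0000 0.0000
    outer loop
      vertex 0.000 0.000 0.000
      vertex 23.000 0.000 0.000
      vertex 23.000 0.000 30.000
    endloop
  endfacet
  facet normal 0.0000 -1.0000 0.0000
    outer loop
      vertex 0.000 0.000 0.000
      vertex 23.000 0.000 30.000
      vertex 0.000 0.000 30.000
    endloop
  endfacet
  facet normal 0.0000 1.0000 0.0000
    outer loop
      vertex 23.000 22.000 30.000
      vertex 23.000 22.000 0.000
      vertex 0.000 22.000 0.000
    endloop
  endfacet
  facet normal 0.0000 1.0000 0.0000
    outer loop
      vertex 0.000 22.000 30.000
      vertex 23.000 22.000 30.000
      vertex 0.000 22.000 0.000
    endloop
  endfacet
  facet normal -1.0000 0.0000 0.0000
    outer loop
      vertex 0.000 22.000 30.000
      vertex 0.000 22.000 0.000
      vertex 0.000 0.000 0.000
    endloop
  endfacet
  facet normal -1.0000 0.0000 0.0000
    outer loop
      vertex 0.000 0.000 30.000
      vertex 0.000 22.000 30.000
      vertex 0.000 0.000 0.000
    endloop
  endfacet
  facet normal 1.0000 0.0000 0.0000
    outer loop
      vertex 23.000 0.000 0.000
      vertex 23.000 22.000 0.000
      vertex 23.000 22.000 30.000
    endloop
  endfacet
  facet normal 1.0000 0.0000 0.0000
    outer loop
      vertex 23.000 0.000 0.000
      vertex 23.000 22.000 30.000
      vertex 23.000 0.000 30.000
    endloop
  endfacet
endsolid part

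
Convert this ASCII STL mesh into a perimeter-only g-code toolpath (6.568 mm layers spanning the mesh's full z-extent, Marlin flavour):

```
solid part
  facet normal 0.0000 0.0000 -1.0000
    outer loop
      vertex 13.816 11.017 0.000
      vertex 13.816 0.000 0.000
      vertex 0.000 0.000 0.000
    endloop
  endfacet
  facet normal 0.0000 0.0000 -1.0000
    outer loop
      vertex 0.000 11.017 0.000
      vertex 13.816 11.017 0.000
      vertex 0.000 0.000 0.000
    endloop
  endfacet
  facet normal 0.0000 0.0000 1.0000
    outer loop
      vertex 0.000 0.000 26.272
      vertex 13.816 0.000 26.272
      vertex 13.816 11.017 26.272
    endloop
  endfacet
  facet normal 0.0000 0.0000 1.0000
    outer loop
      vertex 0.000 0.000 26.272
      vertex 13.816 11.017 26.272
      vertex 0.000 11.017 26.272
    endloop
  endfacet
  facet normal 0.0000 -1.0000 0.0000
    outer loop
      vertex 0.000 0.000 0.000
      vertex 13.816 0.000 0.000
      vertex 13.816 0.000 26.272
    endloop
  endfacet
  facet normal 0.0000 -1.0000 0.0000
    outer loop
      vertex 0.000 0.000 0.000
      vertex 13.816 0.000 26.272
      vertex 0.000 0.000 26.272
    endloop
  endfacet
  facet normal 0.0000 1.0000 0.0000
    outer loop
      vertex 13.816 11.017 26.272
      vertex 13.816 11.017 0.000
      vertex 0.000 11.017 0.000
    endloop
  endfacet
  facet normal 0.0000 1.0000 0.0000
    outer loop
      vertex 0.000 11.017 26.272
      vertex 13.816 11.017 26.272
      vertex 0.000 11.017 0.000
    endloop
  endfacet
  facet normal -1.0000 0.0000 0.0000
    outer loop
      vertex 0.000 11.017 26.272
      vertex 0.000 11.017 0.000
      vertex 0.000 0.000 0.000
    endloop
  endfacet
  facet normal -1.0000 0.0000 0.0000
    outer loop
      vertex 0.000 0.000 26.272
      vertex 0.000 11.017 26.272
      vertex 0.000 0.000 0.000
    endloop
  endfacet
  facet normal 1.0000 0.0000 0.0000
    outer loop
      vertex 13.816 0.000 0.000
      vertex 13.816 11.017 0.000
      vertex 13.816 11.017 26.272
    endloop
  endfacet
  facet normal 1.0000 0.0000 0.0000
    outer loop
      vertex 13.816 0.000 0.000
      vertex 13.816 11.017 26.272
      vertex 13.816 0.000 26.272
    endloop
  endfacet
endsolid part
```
; perimeter-only toolpath
G21 ; units = mm
G90 ; absolute positioning
G28 ; home
; layer 1
G0 Z6.568
G0 X0.000 Y0.000
G1 X13.816 Y0.000
G1 X13.816 Y11.017
G1 X0.000 Y11.017
G1 X0.000 Y0.000
; layer 2
G0 Z13.136
G0 X0.000 Y0.000
G1 X13.816 Y0.000
G1 X13.816 Y11.017
G1 X0.000 Y11.017
G1 X0.000 Y0.000
; layer 3
G0 Z19.704
G0 X0.000 Y0.000
G1 X13.816 Y0.000
G1 X13.816 Y11.017
G1 X0.000 Y11.017
G1 X0.000 Y0.000
; layer 4
G0 Z26.272
G0 X0.000 Y0.000
G1 X13.816 Y0.000
G1 X13.816 Y11.017
G1 X0.000 Y11.017
G1 X0.000 Y0.000
M2 ; end

The solid is a rectangular box, roughly 13.8 × 11 mm footprint and 26.3 mm tall. Slicing at Δz = 6.568 mm — 4 equal slices spanning the solid's height, so layer i sits at z = i·h/4 — gives 4 non-empty perimeters. Each is a 4-segment closed polygon; G0 lifts to the layer z and rapids to the start vertex, then G1 traces the edges.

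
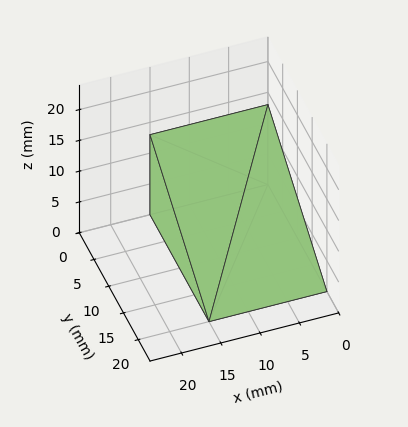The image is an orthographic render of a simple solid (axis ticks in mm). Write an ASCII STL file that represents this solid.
Reading the render: the shape is a wedge (ramp): 15 × 20 mm base, rising to 13 mm along the y=0 edge and sloping linearly to z=0 at y=20 (dimensions read to the nearest mm from the axis ticks). For the STL, each face is triangulated and given an outward normal.

solid part
  facet normal 0.0000 0.0000 -1.0000
    outer loop
      vertex 15.00 20.00 0.00
      vertex 15.00 0.00 0.00
      vertex 0.00 0.00 0.00
    endloop
  endfacet
  facet normal 0.0000 0.0000 -1.0000
    outer loop
      vertex 0.00 20.00 0.00
      vertex 15.00 20.00 0.00
      vertex 0.00 0.00 0.00
    endloop
  endfacet
  facet normal 0.0000 -1.0000 0.0000
    outer loop
      vertex 0.00 0.00 0.00
      vertex 15.00 0.00 0.00
      vertex 15.00 0.00 13.00
    endloop
  endfacet
  facet normal 0.0000 -1.0000 0.0000
    outer loop
      vertex 0.00 0.00 0.00
      vertex 15.00 0.00 13.00
      vertex 0.00 0.00 13.00
    endloop
  endfacet
  facet normal 0.0000 0.5450 0.8384
    outer loop
      vertex 0.00 0.00 13.00
      vertex 15.00 0.00 13.00
      vertex 15.00 20.00 0.00
    endloop
  endfacet
  facet normal 0.0000 0.5450 0.8384
    outer loop
      vertex 0.00 0.00 13.00
      vertex 15.00 20.00 0.00
      vertex 0.00 20.00 0.00
    endloop
  endfacet
  facet normal -1.0000 0.0000 0.0000
    outer loop
      vertex 0.00 0.00 13.00
      vertex 0.00 20.00 0.00
      vertex 0.00 0.00 0.00
    endloop
  endfacet
  facet normal 1.0000 0.0000 0.0000
    outer loop
      vertex 15.00 0.00 0.00
      vertex 15.00 20.00 0.00
      vertex 15.00 0.00 13.00
    endloop
  endfacet
endsolid part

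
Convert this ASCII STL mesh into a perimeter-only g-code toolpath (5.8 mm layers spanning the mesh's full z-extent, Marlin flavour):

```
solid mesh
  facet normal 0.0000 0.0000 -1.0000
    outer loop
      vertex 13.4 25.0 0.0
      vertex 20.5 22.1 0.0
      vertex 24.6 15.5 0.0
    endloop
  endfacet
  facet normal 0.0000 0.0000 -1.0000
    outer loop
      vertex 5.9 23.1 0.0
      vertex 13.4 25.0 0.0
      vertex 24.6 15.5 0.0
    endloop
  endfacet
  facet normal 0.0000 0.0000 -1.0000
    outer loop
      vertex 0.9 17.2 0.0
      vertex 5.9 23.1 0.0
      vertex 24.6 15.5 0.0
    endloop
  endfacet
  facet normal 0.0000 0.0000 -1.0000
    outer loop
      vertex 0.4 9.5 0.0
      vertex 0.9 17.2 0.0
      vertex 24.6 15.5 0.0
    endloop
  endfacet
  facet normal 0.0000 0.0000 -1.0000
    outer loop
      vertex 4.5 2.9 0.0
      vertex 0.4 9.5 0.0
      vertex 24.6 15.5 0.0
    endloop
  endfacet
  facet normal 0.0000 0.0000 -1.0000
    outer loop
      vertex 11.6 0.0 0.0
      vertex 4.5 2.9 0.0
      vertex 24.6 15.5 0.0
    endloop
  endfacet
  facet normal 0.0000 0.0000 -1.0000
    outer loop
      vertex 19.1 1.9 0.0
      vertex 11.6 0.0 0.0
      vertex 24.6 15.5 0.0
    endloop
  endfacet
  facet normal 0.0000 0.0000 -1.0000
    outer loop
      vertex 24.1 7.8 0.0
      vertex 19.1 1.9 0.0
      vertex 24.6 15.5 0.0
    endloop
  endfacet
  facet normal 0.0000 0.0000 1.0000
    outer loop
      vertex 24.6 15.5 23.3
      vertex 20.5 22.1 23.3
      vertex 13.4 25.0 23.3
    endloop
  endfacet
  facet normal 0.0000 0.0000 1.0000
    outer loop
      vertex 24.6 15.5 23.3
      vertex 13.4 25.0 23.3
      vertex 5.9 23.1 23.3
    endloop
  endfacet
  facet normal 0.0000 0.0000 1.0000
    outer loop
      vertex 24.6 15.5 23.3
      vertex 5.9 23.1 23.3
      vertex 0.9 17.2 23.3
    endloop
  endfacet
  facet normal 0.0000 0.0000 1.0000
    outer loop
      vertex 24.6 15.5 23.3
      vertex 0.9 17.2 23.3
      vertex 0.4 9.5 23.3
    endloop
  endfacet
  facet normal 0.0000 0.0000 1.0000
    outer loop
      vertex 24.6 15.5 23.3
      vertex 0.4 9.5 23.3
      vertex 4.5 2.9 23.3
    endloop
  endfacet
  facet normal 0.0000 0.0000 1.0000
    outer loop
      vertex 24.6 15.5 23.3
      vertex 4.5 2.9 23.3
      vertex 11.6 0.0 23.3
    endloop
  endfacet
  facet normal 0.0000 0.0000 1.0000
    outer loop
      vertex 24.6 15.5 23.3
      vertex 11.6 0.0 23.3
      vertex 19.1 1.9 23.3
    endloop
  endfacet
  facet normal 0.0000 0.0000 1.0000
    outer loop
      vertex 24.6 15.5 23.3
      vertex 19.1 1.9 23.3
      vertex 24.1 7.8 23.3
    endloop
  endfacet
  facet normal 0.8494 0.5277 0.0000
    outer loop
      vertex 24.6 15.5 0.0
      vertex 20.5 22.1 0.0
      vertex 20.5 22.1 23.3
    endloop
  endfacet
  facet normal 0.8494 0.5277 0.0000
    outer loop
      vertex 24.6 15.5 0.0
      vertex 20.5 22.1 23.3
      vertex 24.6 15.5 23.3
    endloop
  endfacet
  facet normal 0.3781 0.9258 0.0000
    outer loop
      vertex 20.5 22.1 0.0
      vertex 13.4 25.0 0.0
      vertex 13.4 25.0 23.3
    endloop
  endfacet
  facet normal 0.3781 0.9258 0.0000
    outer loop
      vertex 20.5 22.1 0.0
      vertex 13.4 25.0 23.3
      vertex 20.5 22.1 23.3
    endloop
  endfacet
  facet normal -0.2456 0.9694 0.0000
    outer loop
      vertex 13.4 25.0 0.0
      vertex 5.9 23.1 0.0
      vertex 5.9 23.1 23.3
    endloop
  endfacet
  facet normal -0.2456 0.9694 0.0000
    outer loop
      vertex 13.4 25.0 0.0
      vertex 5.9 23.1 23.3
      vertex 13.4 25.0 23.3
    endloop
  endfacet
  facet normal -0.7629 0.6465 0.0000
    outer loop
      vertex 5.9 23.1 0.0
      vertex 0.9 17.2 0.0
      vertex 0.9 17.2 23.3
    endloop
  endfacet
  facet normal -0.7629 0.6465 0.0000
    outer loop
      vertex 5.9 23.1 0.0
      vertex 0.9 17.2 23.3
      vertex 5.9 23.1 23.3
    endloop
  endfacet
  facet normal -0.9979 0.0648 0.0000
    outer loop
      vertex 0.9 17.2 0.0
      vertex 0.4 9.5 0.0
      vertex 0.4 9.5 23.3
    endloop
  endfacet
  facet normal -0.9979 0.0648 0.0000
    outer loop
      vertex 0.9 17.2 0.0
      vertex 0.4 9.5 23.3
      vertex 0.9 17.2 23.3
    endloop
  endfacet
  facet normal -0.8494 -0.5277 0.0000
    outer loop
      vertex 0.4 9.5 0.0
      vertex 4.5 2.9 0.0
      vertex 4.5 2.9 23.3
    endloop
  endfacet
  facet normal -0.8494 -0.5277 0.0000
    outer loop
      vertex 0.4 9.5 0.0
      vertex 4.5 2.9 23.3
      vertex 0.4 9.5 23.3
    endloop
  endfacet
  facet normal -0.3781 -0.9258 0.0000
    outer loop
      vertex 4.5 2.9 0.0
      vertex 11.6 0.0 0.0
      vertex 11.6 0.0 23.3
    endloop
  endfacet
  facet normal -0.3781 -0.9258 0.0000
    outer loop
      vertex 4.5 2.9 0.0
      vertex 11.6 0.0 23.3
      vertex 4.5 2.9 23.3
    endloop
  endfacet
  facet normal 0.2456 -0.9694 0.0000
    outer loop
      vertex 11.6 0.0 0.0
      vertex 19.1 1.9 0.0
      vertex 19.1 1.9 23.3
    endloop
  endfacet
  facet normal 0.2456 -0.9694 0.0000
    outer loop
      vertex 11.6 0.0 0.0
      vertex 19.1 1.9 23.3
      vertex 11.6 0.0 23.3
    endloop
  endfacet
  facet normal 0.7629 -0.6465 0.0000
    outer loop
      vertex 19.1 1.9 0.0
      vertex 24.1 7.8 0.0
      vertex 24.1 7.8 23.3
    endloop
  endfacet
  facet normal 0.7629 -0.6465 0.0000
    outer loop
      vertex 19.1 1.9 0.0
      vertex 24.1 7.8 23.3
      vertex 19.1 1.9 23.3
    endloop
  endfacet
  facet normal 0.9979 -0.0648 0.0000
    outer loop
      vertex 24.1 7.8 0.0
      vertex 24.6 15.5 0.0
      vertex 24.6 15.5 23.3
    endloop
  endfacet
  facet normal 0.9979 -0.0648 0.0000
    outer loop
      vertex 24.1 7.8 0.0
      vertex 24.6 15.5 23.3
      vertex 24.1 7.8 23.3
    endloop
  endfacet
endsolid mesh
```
; perimeter-only toolpath
G21 ; units = mm
G90 ; absolute positioning
G28 ; home
; layer 1
G0 Z5.8
G0 X24.6 Y15.5
G1 X20.5 Y22.1
G1 X13.4 Y25.0
G1 X5.9 Y23.1
G1 X0.9 Y17.2
G1 X0.4 Y9.5
G1 X4.5 Y2.9
G1 X11.6 Y0.0
G1 X19.1 Y1.9
G1 X24.1 Y7.8
G1 X24.6 Y15.5
; layer 2
G0 Z11.7
G0 X24.6 Y15.5
G1 X20.5 Y22.1
G1 X13.4 Y25.0
G1 X5.9 Y23.1
G1 X0.9 Y17.2
G1 X0.4 Y9.5
G1 X4.5 Y2.9
G1 X11.6 Y0.0
G1 X19.1 Y1.9
G1 X24.1 Y7.8
G1 X24.6 Y15.5
; layer 3
G0 Z17.5
G0 X24.6 Y15.5
G1 X20.5 Y22.1
G1 X13.4 Y25.0
G1 X5.9 Y23.1
G1 X0.9 Y17.2
G1 X0.4 Y9.5
G1 X4.5 Y2.9
G1 X11.6 Y0.0
G1 X19.1 Y1.9
G1 X24.1 Y7.8
G1 X24.6 Y15.5
; layer 4
G0 Z23.3
G0 X24.6 Y15.5
G1 X20.5 Y22.1
G1 X13.4 Y25.0
G1 X5.9 Y23.1
G1 X0.9 Y17.2
G1 X0.4 Y9.5
G1 X4.5 Y2.9
G1 X11.6 Y0.0
G1 X19.1 Y1.9
G1 X24.1 Y7.8
G1 X24.6 Y15.5
M2 ; end

The solid is a regular 10-sided prism (a cylinder approximated with 10 flat sides), circumscribed radius ≈ 12.5 mm, height ≈ 23.3 mm. Slicing at Δz = 5.8 mm — 4 equal slices spanning the solid's height, so layer i sits at z = i·h/4 — gives 4 non-empty perimeters. Each is a 10-segment closed polygon; G0 lifts to the layer z and rapids to the start vertex, then G1 traces the edges.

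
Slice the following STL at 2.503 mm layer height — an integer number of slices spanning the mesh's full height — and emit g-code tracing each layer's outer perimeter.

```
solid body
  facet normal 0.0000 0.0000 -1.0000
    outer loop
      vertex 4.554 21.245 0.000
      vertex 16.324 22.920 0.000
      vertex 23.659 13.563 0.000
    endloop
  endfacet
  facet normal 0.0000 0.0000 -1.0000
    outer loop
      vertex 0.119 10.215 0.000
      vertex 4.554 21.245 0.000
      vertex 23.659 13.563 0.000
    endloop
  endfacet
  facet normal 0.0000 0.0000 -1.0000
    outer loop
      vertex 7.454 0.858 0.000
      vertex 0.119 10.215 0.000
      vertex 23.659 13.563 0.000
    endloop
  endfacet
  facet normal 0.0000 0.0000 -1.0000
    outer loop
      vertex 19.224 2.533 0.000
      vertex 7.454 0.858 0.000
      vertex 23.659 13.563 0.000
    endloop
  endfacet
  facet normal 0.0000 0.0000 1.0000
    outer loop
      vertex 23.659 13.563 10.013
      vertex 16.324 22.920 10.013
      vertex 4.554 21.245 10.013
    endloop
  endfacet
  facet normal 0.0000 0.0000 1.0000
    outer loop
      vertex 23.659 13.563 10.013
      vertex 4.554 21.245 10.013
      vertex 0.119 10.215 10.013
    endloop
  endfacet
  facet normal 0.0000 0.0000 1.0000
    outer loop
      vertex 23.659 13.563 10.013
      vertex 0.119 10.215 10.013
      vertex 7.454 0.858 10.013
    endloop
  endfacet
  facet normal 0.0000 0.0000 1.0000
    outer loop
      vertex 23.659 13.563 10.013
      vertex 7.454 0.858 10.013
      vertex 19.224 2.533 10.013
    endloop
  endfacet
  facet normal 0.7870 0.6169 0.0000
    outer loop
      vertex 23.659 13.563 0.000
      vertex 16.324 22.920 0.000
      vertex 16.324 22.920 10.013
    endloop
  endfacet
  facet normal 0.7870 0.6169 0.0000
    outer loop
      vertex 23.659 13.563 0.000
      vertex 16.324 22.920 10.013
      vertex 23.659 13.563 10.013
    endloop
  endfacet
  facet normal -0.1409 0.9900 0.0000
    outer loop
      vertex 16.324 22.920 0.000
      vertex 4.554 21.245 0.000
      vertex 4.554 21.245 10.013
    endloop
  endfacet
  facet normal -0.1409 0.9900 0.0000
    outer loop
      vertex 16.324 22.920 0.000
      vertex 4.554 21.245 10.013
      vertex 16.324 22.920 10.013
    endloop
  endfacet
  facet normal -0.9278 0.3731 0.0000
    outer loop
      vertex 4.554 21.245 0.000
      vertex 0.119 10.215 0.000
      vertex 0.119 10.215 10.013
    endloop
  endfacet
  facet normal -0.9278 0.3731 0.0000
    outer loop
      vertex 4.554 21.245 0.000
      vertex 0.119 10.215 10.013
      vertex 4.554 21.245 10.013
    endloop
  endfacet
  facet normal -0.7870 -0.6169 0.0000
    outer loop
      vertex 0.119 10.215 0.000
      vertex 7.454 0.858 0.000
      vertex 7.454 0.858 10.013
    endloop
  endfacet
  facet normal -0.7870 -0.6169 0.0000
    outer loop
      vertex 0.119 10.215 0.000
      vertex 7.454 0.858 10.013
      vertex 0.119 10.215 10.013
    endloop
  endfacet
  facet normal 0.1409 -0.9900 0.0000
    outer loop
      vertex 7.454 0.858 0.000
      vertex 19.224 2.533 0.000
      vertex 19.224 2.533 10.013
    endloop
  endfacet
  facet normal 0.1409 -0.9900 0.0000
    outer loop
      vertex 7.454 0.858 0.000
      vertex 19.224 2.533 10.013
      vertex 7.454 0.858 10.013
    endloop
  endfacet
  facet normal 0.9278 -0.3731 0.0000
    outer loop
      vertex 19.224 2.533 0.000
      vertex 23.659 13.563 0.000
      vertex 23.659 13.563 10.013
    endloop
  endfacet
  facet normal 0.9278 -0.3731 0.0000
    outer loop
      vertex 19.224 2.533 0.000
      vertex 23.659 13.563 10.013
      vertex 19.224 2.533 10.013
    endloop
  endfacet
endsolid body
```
; perimeter-only toolpath
G21 ; units = mm
G90 ; absolute positioning
G28 ; home
; layer 1
G0 Z2.503
G0 X23.659 Y13.563
G1 X16.324 Y22.920
G1 X4.554 Y21.245
G1 X0.119 Y10.215
G1 X7.454 Y0.858
G1 X19.224 Y2.533
G1 X23.659 Y13.563
; layer 2
G0 Z5.006
G0 X23.659 Y13.563
G1 X16.324 Y22.920
G1 X4.554 Y21.245
G1 X0.119 Y10.215
G1 X7.454 Y0.858
G1 X19.224 Y2.533
G1 X23.659 Y13.563
; layer 3
G0 Z7.510
G0 X23.659 Y13.563
G1 X16.324 Y22.920
G1 X4.554 Y21.245
G1 X0.119 Y10.215
G1 X7.454 Y0.858
G1 X19.224 Y2.533
G1 X23.659 Y13.563
; layer 4
G0 Z10.013
G0 X23.659 Y13.563
G1 X16.324 Y22.920
G1 X4.554 Y21.245
G1 X0.119 Y10.215
G1 X7.454 Y0.858
G1 X19.224 Y2.533
G1 X23.659 Y13.563
M2 ; end

The solid is a regular 6-sided prism (a cylinder approximated with 6 flat sides), circumscribed radius ≈ 11.9 mm, height ≈ 10 mm. Slicing at Δz = 2.503 mm — 4 equal slices spanning the solid's height, so layer i sits at z = i·h/4 — gives 4 non-empty perimeters. Each is a 6-segment closed polygon; G0 lifts to the layer z and rapids to the start vertex, then G1 traces the edges.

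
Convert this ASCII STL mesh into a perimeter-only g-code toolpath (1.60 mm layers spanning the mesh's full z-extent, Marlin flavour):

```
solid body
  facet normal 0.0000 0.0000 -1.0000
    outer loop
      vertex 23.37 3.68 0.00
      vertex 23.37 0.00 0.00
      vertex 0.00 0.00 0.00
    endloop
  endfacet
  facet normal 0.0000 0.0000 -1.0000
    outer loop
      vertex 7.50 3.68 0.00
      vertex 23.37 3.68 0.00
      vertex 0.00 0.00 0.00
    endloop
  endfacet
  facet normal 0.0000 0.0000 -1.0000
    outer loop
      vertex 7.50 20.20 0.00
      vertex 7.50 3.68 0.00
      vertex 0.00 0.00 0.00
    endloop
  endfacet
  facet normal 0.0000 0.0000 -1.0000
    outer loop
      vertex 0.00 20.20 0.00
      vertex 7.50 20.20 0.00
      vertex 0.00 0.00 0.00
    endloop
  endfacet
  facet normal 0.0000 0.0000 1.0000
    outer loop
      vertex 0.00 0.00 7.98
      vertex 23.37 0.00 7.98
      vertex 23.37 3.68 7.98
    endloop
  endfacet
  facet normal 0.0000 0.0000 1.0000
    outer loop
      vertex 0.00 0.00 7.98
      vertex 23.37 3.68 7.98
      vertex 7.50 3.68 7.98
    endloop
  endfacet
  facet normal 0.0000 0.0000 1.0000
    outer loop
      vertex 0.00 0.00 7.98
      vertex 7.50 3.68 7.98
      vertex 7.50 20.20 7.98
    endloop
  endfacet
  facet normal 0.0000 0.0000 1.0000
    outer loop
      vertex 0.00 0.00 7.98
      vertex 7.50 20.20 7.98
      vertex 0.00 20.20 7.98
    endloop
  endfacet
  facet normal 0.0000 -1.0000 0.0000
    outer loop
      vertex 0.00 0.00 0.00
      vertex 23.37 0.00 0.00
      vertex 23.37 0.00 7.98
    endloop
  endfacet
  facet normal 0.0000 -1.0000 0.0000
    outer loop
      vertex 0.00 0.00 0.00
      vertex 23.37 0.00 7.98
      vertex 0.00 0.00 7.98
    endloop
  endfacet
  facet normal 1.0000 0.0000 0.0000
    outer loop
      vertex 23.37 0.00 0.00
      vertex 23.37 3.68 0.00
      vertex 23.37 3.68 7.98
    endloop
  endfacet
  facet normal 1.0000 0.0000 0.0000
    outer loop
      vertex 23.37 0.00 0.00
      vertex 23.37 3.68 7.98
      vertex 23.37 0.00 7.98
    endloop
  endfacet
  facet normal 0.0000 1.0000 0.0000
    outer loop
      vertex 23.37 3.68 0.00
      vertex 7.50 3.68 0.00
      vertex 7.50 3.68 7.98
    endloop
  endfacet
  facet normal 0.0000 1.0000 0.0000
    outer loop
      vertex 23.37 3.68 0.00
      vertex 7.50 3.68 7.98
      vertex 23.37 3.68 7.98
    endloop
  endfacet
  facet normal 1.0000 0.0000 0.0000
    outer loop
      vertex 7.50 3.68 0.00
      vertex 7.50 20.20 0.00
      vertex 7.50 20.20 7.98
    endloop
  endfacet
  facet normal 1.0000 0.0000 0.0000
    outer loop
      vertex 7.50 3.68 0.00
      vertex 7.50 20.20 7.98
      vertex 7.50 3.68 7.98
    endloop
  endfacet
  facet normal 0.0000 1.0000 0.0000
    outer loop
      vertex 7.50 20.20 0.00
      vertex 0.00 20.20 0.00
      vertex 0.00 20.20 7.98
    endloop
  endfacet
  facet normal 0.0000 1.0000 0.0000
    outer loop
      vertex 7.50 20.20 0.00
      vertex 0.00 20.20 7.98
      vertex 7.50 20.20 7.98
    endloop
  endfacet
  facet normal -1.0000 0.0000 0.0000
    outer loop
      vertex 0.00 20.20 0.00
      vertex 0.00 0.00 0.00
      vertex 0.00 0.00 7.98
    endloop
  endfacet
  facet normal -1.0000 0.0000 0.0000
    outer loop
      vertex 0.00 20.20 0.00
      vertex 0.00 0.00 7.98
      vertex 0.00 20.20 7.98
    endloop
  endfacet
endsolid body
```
; perimeter-only toolpath
G21 ; units = mm
G90 ; absolute positioning
G28 ; home
; layer 1
G0 Z1.60
G0 X0.00 Y0.00
G1 X23.37 Y0.00
G1 X23.37 Y3.68
G1 X7.50 Y3.68
G1 X7.50 Y20.20
G1 X0.00 Y20.20
G1 X0.00 Y0.00
; layer 2
G0 Z3.19
G0 X0.00 Y0.00
G1 X23.37 Y0.00
G1 X23.37 Y3.68
G1 X7.50 Y3.68
G1 X7.50 Y20.20
G1 X0.00 Y20.20
G1 X0.00 Y0.00
; layer 3
G0 Z4.79
G0 X0.00 Y0.00
G1 X23.37 Y0.00
G1 X23.37 Y3.68
G1 X7.50 Y3.68
G1 X7.50 Y20.20
G1 X0.00 Y20.20
G1 X0.00 Y0.00
; layer 4
G0 Z6.38
G0 X0.00 Y0.00
G1 X23.37 Y0.00
G1 X23.37 Y3.68
G1 X7.50 Y3.68
G1 X7.50 Y20.20
G1 X0.00 Y20.20
G1 X0.00 Y0.00
; layer 5
G0 Z7.98
G0 X0.00 Y0.00
G1 X23.37 Y0.00
G1 X23.37 Y3.68
G1 X7.50 Y3.68
G1 X7.50 Y20.20
G1 X0.00 Y20.20
G1 X0.00 Y0.00
M2 ; end

The solid is an L-shaped prism: outer 23.4 × 20.2 mm, arm thicknesses ≈ 3.68 mm (horizontal) and 7.5 mm (vertical), extruded 7.98 mm in z. Slicing at Δz = 1.60 mm — 5 equal slices spanning the solid's height, so layer i sits at z = i·h/5 — gives 5 non-empty perimeters. Each is a 6-segment closed polygon; G0 lifts to the layer z and rapids to the start vertex, then G1 traces the edges.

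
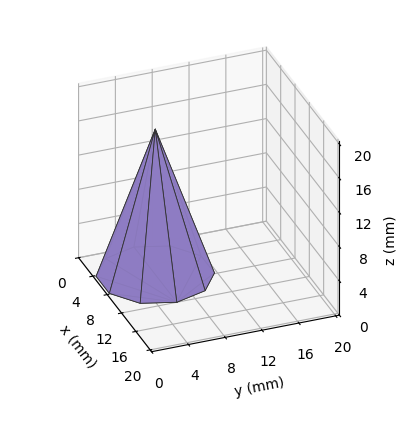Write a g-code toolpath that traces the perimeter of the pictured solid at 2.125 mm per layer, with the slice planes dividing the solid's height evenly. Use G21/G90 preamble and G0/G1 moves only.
Reading the render: the shape is a regular 10-sided pyramid, base circumscribed radius ≈ 6 mm, apex at z ≈ 17 mm (dimensions read to the nearest mm from the axis ticks). For the g-code, the solid's height is divided into equal slices at the stated Δz and each level perimeter traced with G1 moves after a G0 lift.

; perimeter-only toolpath
G21 ; units = mm
G90 ; absolute positioning
G28 ; home
; layer 1
G0 Z2.125
G0 X11.250 Y6.000
G1 X10.247 Y9.086
G1 X7.622 Y10.993
G1 X4.378 Y10.993
G1 X1.753 Y9.086
G1 X0.750 Y6.000
G1 X1.753 Y2.914
G1 X4.378 Y1.007
G1 X7.622 Y1.007
G1 X10.247 Y2.914
G1 X11.250 Y6.000
; layer 2
G0 Z4.250
G0 X10.500 Y6.000
G1 X9.640 Y8.645
G1 X7.391 Y10.279
G1 X4.609 Y10.279
G1 X2.359 Y8.645
G1 X1.500 Y6.000
G1 X2.359 Y3.355
G1 X4.609 Y1.720
G1 X7.391 Y1.720
G1 X9.640 Y3.355
G1 X10.500 Y6.000
; layer 3
G0 Z6.375
G0 X9.750 Y6.000
G1 X9.034 Y8.204
G1 X7.159 Y9.566
G1 X4.841 Y9.566
G1 X2.966 Y8.204
G1 X2.250 Y6.000
G1 X2.966 Y3.796
G1 X4.841 Y2.434
G1 X7.159 Y2.434
G1 X9.034 Y3.796
G1 X9.750 Y6.000
; layer 4
G0 Z8.500
G0 X9.000 Y6.000
G1 X8.427 Y7.763
G1 X6.927 Y8.853
G1 X5.073 Y8.853
G1 X3.573 Y7.763
G1 X3.000 Y6.000
G1 X3.573 Y4.236
G1 X5.073 Y3.147
G1 X6.927 Y3.147
G1 X8.427 Y4.236
G1 X9.000 Y6.000
; layer 5
G0 Z10.625
G0 X8.250 Y6.000
G1 X7.820 Y7.323
G1 X6.695 Y8.140
G1 X5.305 Y8.140
G1 X4.180 Y7.323
G1 X3.750 Y6.000
G1 X4.180 Y4.677
G1 X5.305 Y3.860
G1 X6.695 Y3.860
G1 X7.820 Y4.677
G1 X8.250 Y6.000
; layer 6
G0 Z12.750
G0 X7.500 Y6.000
G1 X7.213 Y6.882
G1 X6.463 Y7.426
G1 X5.537 Y7.426
G1 X4.787 Y6.882
G1 X4.500 Y6.000
G1 X4.787 Y5.118
G1 X5.537 Y4.574
G1 X6.463 Y4.574
G1 X7.213 Y5.118
G1 X7.500 Y6.000
; layer 7
G0 Z14.875
G0 X6.750 Y6.000
G1 X6.607 Y6.441
G1 X6.232 Y6.713
G1 X5.768 Y6.713
G1 X5.393 Y6.441
G1 X5.250 Y6.000
G1 X5.393 Y5.559
G1 X5.768 Y5.287
G1 X6.232 Y5.287
G1 X6.607 Y5.559
G1 X6.750 Y6.000
M2 ; end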